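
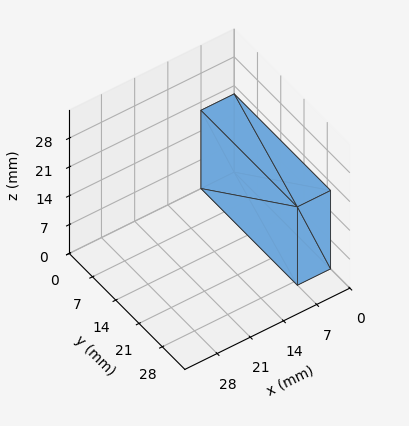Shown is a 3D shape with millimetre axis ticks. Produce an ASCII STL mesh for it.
Reading the render: the shape is a rectangular box, roughly 7 × 29 mm footprint and 19 mm tall (dimensions read to the nearest mm from the axis ticks). For the STL, each face is triangulated and given an outward normal.

solid part
  facet normal 0.0000 0.0000 -1.0000
    outer loop
      vertex 7.000 29.000 0.000
      vertex 7.000 0.000 0.000
      vertex 0.000 0.000 0.000
    endloop
  endfacet
  facet normal 0.0000 0.0000 -1.0000
    outer loop
      vertex 0.000 29.000 0.000
      vertex 7.000 29.000 0.000
      vertex 0.000 0.000 0.000
    endloop
  endfacet
  facet normal 0.0000 0.0000 1.0000
    outer loop
      vertex 0.000 0.000 19.000
      vertex 7.000 0.000 19.000
      vertex 7.000 29.000 19.000
    endloop
  endfacet
  facet normal 0.0000 0.0000 1.0000
    outer loop
      vertex 0.000 0.000 19.000
      vertex 7.000 29.000 19.000
      vertex 0.000 29.000 19.000
    endloop
  endfacet
  facet normal 0.0000 -1.0000 0.0000
    outer loop
      vertex 0.000 0.000 0.000
      vertex 7.000 0.000 0.000
      vertex 7.000 0.000 19.000
    endloop
  endfacet
  facet normal 0.0000 -1.0000 0.0000
    outer loop
      vertex 0.000 0.000 0.000
      vertex 7.000 0.000 19.000
      vertex 0.000 0.000 19.000
    endloop
  endfacet
  facet normal 0.0000 1.0000 0.0000
    outer loop
      vertex 7.000 29.000 19.000
      vertex 7.000 29.000 0.000
      vertex 0.000 29.000 0.000
    endloop
  endfacet
  facet normal 0.0000 1.0000 0.0000
    outer loop
      vertex 0.000 29.000 19.000
      vertex 7.000 29.000 19.000
      vertex 0.000 29.000 0.000
    endloop
  endfacet
  facet normal -1.0000 0.0000 0.0000
    outer loop
      vertex 0.000 29.000 19.000
      vertex 0.000 29.000 0.000
      vertex 0.000 0.000 0.000
    endloop
  endfacet
  facet normal -1.0000 0.0000 0.0000
    outer loop
      vertex 0.000 0.000 19.000
      vertex 0.000 29.000 19.000
      vertex 0.000 0.000 0.000
    endloop
  endfacet
  facet normal 1.0000 0.0000 0.0000
    outer loop
      vertex 7.000 0.000 0.000
      vertex 7.000 29.000 0.000
      vertex 7.000 29.000 19.000
    endloop
  endfacet
  facet normal 1.0000 0.0000 0.0000
    outer loop
      vertex 7.000 0.000 0.000
      vertex 7.000 29.000 19.000
      vertex 7.000 0.000 19.000
    endloop
  endfacet
endsolid part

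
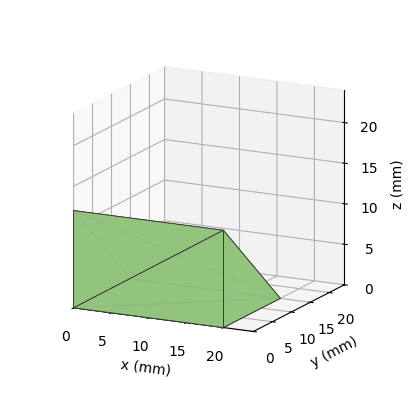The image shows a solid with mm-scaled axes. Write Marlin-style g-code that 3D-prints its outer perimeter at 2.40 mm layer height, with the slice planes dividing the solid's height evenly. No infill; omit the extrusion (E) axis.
Reading the render: the shape is a wedge (ramp): 20 × 15 mm base, rising to 12 mm along the y=0 edge and sloping linearly to z=0 at y=15 (dimensions read to the nearest mm from the axis ticks). For the g-code, the solid's height is divided into equal slices at the stated Δz and each level perimeter traced with G1 moves after a G0 lift.

; perimeter-only toolpath
G21 ; units = mm
G90 ; absolute positioning
G28 ; home
; layer 1
G0 Z2.40
G0 X0.00 Y0.00
G1 X20.00 Y0.00
G1 X20.00 Y12.00
G1 X0.00 Y12.00
G1 X0.00 Y0.00
; layer 2
G0 Z4.80
G0 X0.00 Y0.00
G1 X20.00 Y0.00
G1 X20.00 Y9.00
G1 X0.00 Y9.00
G1 X0.00 Y0.00
; layer 3
G0 Z7.20
G0 X0.00 Y0.00
G1 X20.00 Y0.00
G1 X20.00 Y6.00
G1 X0.00 Y6.00
G1 X0.00 Y0.00
; layer 4
G0 Z9.60
G0 X0.00 Y0.00
G1 X20.00 Y0.00
G1 X20.00 Y3.00
G1 X0.00 Y3.00
G1 X0.00 Y0.00
M2 ; end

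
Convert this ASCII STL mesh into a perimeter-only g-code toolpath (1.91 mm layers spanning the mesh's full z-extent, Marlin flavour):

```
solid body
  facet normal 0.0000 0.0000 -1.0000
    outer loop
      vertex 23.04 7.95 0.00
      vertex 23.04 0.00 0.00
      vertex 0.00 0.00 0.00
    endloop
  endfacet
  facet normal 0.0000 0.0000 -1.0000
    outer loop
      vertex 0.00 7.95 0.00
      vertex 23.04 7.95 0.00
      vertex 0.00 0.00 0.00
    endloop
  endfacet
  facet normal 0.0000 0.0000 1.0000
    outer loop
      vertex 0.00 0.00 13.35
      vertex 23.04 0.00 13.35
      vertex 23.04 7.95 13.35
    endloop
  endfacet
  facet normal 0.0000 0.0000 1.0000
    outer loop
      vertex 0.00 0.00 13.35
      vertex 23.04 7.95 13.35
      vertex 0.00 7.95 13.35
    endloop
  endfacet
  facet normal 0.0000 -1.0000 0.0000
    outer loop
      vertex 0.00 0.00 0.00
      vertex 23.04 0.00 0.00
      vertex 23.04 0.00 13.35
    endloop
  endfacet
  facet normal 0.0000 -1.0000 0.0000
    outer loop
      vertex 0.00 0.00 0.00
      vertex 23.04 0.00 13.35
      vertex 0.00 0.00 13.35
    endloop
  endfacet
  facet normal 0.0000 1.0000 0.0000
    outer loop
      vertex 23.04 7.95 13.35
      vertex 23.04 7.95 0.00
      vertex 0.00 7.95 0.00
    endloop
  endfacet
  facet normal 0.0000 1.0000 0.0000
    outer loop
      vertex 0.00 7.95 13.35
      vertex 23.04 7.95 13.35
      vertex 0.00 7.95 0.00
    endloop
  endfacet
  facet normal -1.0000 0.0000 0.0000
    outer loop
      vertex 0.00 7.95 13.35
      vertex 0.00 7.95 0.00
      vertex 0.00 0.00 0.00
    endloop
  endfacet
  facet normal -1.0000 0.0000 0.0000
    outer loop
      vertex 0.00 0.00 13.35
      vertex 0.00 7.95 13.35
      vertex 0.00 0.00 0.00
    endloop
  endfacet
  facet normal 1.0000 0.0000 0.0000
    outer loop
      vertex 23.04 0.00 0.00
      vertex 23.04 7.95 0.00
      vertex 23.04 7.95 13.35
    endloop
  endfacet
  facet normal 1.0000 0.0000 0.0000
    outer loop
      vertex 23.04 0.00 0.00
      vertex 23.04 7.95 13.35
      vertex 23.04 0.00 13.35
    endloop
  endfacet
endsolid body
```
; perimeter-only toolpath
G21 ; units = mm
G90 ; absolute positioning
G28 ; home
; layer 1
G0 Z1.91
G0 X0.00 Y0.00
G1 X23.04 Y0.00
G1 X23.04 Y7.95
G1 X0.00 Y7.95
G1 X0.00 Y0.00
; layer 2
G0 Z3.81
G0 X0.00 Y0.00
G1 X23.04 Y0.00
G1 X23.04 Y7.95
G1 X0.00 Y7.95
G1 X0.00 Y0.00
; layer 3
G0 Z5.72
G0 X0.00 Y0.00
G1 X23.04 Y0.00
G1 X23.04 Y7.95
G1 X0.00 Y7.95
G1 X0.00 Y0.00
; layer 4
G0 Z7.63
G0 X0.00 Y0.00
G1 X23.04 Y0.00
G1 X23.04 Y7.95
G1 X0.00 Y7.95
G1 X0.00 Y0.00
; layer 5
G0 Z9.54
G0 X0.00 Y0.00
G1 X23.04 Y0.00
G1 X23.04 Y7.95
G1 X0.00 Y7.95
G1 X0.00 Y0.00
; layer 6
G0 Z11.44
G0 X0.00 Y0.00
G1 X23.04 Y0.00
G1 X23.04 Y7.95
G1 X0.00 Y7.95
G1 X0.00 Y0.00
; layer 7
G0 Z13.35
G0 X0.00 Y0.00
G1 X23.04 Y0.00
G1 X23.04 Y7.95
G1 X0.00 Y7.95
G1 X0.00 Y0.00
M2 ; end

The solid is a rectangular box, roughly 23 × 7.95 mm footprint and 13.3 mm tall. Slicing at Δz = 1.91 mm — 7 equal slices spanning the solid's height, so layer i sits at z = i·h/7 — gives 7 non-empty perimeters. Each is a 4-segment closed polygon; G0 lifts to the layer z and rapids to the start vertex, then G1 traces the edges.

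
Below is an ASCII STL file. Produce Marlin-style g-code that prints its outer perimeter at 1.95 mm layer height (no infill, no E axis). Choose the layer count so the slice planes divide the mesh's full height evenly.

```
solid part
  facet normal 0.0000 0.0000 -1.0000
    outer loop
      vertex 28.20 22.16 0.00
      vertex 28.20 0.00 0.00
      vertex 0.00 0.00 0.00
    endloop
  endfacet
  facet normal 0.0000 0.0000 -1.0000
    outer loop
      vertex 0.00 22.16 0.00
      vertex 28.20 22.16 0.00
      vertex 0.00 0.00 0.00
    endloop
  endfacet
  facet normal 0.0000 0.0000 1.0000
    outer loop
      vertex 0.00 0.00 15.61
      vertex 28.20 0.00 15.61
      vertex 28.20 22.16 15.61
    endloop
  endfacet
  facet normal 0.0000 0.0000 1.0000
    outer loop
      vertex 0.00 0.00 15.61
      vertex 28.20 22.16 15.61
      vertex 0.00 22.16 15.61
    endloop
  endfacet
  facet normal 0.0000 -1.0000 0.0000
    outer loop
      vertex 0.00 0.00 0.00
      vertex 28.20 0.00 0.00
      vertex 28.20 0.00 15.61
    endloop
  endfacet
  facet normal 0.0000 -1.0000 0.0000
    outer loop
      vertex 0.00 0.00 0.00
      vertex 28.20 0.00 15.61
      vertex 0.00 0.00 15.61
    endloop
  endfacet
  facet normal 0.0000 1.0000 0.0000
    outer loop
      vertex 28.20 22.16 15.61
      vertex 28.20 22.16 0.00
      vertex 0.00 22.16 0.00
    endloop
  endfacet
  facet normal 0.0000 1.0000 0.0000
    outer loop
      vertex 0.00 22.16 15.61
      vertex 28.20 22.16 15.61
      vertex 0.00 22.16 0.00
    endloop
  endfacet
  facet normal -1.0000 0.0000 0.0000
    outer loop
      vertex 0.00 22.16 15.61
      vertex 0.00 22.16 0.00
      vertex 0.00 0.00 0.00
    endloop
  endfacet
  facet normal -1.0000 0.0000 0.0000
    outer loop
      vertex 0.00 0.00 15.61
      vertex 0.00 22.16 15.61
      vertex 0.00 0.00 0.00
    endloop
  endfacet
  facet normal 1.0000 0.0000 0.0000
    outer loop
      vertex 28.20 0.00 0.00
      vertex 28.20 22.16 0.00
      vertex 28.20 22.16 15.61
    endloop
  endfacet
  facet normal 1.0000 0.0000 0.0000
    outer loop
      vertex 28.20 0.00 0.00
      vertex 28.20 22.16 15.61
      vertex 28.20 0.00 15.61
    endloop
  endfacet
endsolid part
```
; perimeter-only toolpath
G21 ; units = mm
G90 ; absolute positioning
G28 ; home
; layer 1
G0 Z1.95
G0 X0.00 Y0.00
G1 X28.20 Y0.00
G1 X28.20 Y22.16
G1 X0.00 Y22.16
G1 X0.00 Y0.00
; layer 2
G0 Z3.90
G0 X0.00 Y0.00
G1 X28.20 Y0.00
G1 X28.20 Y22.16
G1 X0.00 Y22.16
G1 X0.00 Y0.00
; layer 3
G0 Z5.85
G0 X0.00 Y0.00
G1 X28.20 Y0.00
G1 X28.20 Y22.16
G1 X0.00 Y22.16
G1 X0.00 Y0.00
; layer 4
G0 Z7.80
G0 X0.00 Y0.00
G1 X28.20 Y0.00
G1 X28.20 Y22.16
G1 X0.00 Y22.16
G1 X0.00 Y0.00
; layer 5
G0 Z9.76
G0 X0.00 Y0.00
G1 X28.20 Y0.00
G1 X28.20 Y22.16
G1 X0.00 Y22.16
G1 X0.00 Y0.00
; layer 6
G0 Z11.71
G0 X0.00 Y0.00
G1 X28.20 Y0.00
G1 X28.20 Y22.16
G1 X0.00 Y22.16
G1 X0.00 Y0.00
; layer 7
G0 Z13.66
G0 X0.00 Y0.00
G1 X28.20 Y0.00
G1 X28.20 Y22.16
G1 X0.00 Y22.16
G1 X0.00 Y0.00
; layer 8
G0 Z15.61
G0 X0.00 Y0.00
G1 X28.20 Y0.00
G1 X28.20 Y22.16
G1 X0.00 Y22.16
G1 X0.00 Y0.00
M2 ; end

The solid is a rectangular box, roughly 28.2 × 22.2 mm footprint and 15.6 mm tall. Slicing at Δz = 1.95 mm — 8 equal slices spanning the solid's height, so layer i sits at z = i·h/8 — gives 8 non-empty perimeters. Each is a 4-segment closed polygon; G0 lifts to the layer z and rapids to the start vertex, then G1 traces the edges.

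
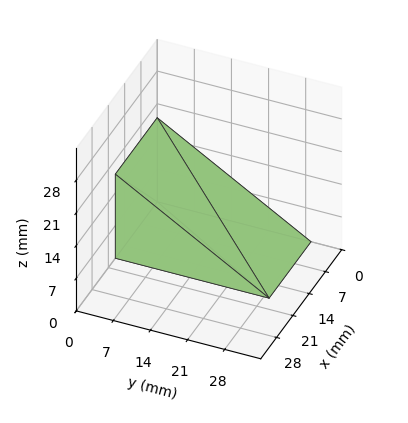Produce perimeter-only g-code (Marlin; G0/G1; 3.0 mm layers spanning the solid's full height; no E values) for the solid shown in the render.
Reading the render: the shape is a wedge (ramp): 18 × 29 mm base, rising to 18 mm along the y=0 edge and sloping linearly to z=0 at y=29 (dimensions read to the nearest mm from the axis ticks). For the g-code, the solid's height is divided into equal slices at the stated Δz and each level perimeter traced with G1 moves after a G0 lift.

; perimeter-only toolpath
G21 ; units = mm
G90 ; absolute positioning
G28 ; home
; layer 1
G0 Z3.0
G0 X0.0 Y0.0
G1 X18.0 Y0.0
G1 X18.0 Y24.2
G1 X0.0 Y24.2
G1 X0.0 Y0.0
; layer 2
G0 Z6.0
G0 X0.0 Y0.0
G1 X18.0 Y0.0
G1 X18.0 Y19.3
G1 X0.0 Y19.3
G1 X0.0 Y0.0
; layer 3
G0 Z9.0
G0 X0.0 Y0.0
G1 X18.0 Y0.0
G1 X18.0 Y14.5
G1 X0.0 Y14.5
G1 X0.0 Y0.0
; layer 4
G0 Z12.0
G0 X0.0 Y0.0
G1 X18.0 Y0.0
G1 X18.0 Y9.7
G1 X0.0 Y9.7
G1 X0.0 Y0.0
; layer 5
G0 Z15.0
G0 X0.0 Y0.0
G1 X18.0 Y0.0
G1 X18.0 Y4.8
G1 X0.0 Y4.8
G1 X0.0 Y0.0
M2 ; end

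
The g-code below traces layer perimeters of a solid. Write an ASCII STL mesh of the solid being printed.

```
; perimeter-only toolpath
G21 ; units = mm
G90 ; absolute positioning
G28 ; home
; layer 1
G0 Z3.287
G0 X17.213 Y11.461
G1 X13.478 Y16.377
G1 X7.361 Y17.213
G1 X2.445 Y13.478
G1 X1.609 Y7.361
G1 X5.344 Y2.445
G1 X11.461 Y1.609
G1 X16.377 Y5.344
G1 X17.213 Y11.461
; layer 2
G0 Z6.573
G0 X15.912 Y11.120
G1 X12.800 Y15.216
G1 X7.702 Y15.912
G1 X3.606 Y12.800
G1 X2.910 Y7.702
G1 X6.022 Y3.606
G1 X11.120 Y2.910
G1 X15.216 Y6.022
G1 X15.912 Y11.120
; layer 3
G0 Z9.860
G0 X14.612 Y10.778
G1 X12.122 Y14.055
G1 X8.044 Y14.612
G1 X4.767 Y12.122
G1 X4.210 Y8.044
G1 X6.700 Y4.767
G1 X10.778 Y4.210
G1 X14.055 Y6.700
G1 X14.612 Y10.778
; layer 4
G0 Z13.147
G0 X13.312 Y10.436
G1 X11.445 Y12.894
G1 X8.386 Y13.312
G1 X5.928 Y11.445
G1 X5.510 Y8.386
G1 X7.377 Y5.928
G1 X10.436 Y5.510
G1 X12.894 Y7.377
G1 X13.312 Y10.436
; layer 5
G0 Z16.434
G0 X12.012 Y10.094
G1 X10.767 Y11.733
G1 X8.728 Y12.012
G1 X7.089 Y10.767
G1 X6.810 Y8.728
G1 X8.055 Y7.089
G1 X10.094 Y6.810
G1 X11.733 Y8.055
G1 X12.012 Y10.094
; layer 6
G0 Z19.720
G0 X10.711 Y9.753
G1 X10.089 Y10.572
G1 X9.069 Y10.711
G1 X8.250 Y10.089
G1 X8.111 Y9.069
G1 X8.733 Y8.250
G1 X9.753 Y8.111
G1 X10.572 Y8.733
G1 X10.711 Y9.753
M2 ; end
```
solid part
  facet normal 0.0000 0.0000 -1.0000
    outer loop
      vertex 7.019 18.513 0.000
      vertex 14.156 17.538 0.000
      vertex 18.513 11.803 0.000
    endloop
  endfacet
  facet normal 0.0000 0.0000 -1.0000
    outer loop
      vertex 1.284 14.156 0.000
      vertex 7.019 18.513 0.000
      vertex 18.513 11.803 0.000
    endloop
  endfacet
  facet normal 0.0000 0.0000 -1.0000
    outer loop
      vertex 0.309 7.019 0.000
      vertex 1.284 14.156 0.000
      vertex 18.513 11.803 0.000
    endloop
  endfacet
  facet normal 0.0000 0.0000 -1.0000
    outer loop
      vertex 4.666 1.284 0.000
      vertex 0.309 7.019 0.000
      vertex 18.513 11.803 0.000
    endloop
  endfacet
  facet normal 0.0000 0.0000 -1.0000
    outer loop
      vertex 11.803 0.309 0.000
      vertex 4.666 1.284 0.000
      vertex 18.513 11.803 0.000
    endloop
  endfacet
  facet normal 0.0000 0.0000 -1.0000
    outer loop
      vertex 17.538 4.666 0.000
      vertex 11.803 0.309 0.000
      vertex 18.513 11.803 0.000
    endloop
  endfacet
  facet normal 0.7449 0.5659 0.3535
    outer loop
      vertex 18.513 11.803 0.000
      vertex 14.156 17.538 0.000
      vertex 9.411 9.411 23.007
    endloop
  endfacet
  facet normal 0.1266 0.9268 0.3535
    outer loop
      vertex 14.156 17.538 0.000
      vertex 7.019 18.513 0.000
      vertex 9.411 9.411 23.007
    endloop
  endfacet
  facet normal -0.5659 0.7449 0.3535
    outer loop
      vertex 7.019 18.513 0.000
      vertex 1.284 14.156 0.000
      vertex 9.411 9.411 23.007
    endloop
  endfacet
  facet normal -0.9268 0.1266 0.3535
    outer loop
      vertex 1.284 14.156 0.000
      vertex 0.309 7.019 0.000
      vertex 9.411 9.411 23.007
    endloop
  endfacet
  facet normal -0.7449 -0.5659 0.3535
    outer loop
      vertex 0.309 7.019 0.000
      vertex 4.666 1.284 0.000
      vertex 9.411 9.411 23.007
    endloop
  endfacet
  facet normal -0.1266 -0.9268 0.3535
    outer loop
      vertex 4.666 1.284 0.000
      vertex 11.803 0.309 0.000
      vertex 9.411 9.411 23.007
    endloop
  endfacet
  facet normal 0.5659 -0.7449 0.3535
    outer loop
      vertex 11.803 0.309 0.000
      vertex 17.538 4.666 0.000
      vertex 9.411 9.411 23.007
    endloop
  endfacet
  facet normal 0.9268 -0.1266 0.3535
    outer loop
      vertex 17.538 4.666 0.000
      vertex 18.513 11.803 0.000
      vertex 9.411 9.411 23.007
    endloop
  endfacet
endsolid part

The G0 Z moves step by Δz≈3.287 mm. The G1 loops shrink linearly with z, so the solid tapers from its base footprint up to z≈23. Closing with a flat bottom cap and the tapered top and triangulating gives 14 facets — a regular 8-sided pyramid, base circumscribed radius ≈ 9.41 mm, apex at z ≈ 23 mm.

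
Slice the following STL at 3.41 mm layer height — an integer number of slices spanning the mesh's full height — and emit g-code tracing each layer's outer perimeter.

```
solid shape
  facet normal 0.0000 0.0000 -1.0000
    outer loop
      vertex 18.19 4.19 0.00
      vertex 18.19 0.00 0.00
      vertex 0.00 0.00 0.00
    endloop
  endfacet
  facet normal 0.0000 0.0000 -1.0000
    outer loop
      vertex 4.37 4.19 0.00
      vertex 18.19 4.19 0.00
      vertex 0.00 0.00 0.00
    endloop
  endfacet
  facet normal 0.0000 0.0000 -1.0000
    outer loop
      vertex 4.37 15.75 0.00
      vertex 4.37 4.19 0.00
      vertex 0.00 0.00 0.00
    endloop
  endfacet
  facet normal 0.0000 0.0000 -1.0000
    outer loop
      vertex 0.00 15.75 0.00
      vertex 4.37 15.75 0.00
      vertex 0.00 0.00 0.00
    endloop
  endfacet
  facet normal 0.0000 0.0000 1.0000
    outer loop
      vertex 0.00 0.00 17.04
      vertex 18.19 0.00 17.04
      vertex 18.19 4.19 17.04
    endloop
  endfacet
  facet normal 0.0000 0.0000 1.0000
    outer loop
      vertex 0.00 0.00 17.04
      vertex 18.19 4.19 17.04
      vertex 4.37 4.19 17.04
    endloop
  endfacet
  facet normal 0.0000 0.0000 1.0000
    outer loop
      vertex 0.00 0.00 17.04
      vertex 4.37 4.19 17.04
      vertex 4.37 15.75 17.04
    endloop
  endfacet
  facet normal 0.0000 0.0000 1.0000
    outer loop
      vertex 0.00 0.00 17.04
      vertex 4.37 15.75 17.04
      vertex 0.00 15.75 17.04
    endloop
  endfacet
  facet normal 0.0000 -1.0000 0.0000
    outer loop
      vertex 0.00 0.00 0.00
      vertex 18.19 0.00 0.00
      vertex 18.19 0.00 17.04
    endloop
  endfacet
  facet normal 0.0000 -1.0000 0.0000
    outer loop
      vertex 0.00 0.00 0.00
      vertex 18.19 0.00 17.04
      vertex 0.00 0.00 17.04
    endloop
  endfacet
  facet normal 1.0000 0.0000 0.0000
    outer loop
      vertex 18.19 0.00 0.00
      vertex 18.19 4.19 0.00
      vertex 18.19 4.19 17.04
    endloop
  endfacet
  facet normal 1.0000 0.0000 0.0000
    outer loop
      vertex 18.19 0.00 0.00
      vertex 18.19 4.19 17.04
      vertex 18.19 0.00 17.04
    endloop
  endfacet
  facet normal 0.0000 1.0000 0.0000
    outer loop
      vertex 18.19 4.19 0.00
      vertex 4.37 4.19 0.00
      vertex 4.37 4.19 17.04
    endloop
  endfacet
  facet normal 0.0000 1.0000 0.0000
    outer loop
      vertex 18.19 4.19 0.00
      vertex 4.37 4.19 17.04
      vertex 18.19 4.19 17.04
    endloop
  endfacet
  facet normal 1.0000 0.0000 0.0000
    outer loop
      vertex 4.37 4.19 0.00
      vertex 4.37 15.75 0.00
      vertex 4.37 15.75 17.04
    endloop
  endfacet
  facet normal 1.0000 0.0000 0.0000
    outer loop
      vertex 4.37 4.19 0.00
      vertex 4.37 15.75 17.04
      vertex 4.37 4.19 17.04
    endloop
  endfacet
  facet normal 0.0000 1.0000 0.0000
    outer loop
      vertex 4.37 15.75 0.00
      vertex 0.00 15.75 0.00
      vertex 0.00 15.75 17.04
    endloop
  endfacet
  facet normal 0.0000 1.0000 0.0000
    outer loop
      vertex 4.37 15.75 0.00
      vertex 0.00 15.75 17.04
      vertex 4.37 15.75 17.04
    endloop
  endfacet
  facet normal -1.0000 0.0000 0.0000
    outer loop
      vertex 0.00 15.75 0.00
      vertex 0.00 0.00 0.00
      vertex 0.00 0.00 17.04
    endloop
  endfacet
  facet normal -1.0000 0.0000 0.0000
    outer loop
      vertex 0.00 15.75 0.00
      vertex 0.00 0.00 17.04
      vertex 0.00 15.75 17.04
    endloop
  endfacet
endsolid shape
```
; perimeter-only toolpath
G21 ; units = mm
G90 ; absolute positioning
G28 ; home
; layer 1
G0 Z3.41
G0 X0.00 Y0.00
G1 X18.19 Y0.00
G1 X18.19 Y4.19
G1 X4.37 Y4.19
G1 X4.37 Y15.75
G1 X0.00 Y15.75
G1 X0.00 Y0.00
; layer 2
G0 Z6.82
G0 X0.00 Y0.00
G1 X18.19 Y0.00
G1 X18.19 Y4.19
G1 X4.37 Y4.19
G1 X4.37 Y15.75
G1 X0.00 Y15.75
G1 X0.00 Y0.00
; layer 3
G0 Z10.22
G0 X0.00 Y0.00
G1 X18.19 Y0.00
G1 X18.19 Y4.19
G1 X4.37 Y4.19
G1 X4.37 Y15.75
G1 X0.00 Y15.75
G1 X0.00 Y0.00
; layer 4
G0 Z13.63
G0 X0.00 Y0.00
G1 X18.19 Y0.00
G1 X18.19 Y4.19
G1 X4.37 Y4.19
G1 X4.37 Y15.75
G1 X0.00 Y15.75
G1 X0.00 Y0.00
; layer 5
G0 Z17.04
G0 X0.00 Y0.00
G1 X18.19 Y0.00
G1 X18.19 Y4.19
G1 X4.37 Y4.19
G1 X4.37 Y15.75
G1 X0.00 Y15.75
G1 X0.00 Y0.00
M2 ; end

The solid is an L-shaped prism: outer 18.2 × 15.8 mm, arm thicknesses ≈ 4.19 mm (horizontal) and 4.37 mm (vertical), extruded 17 mm in z. Slicing at Δz = 3.41 mm — 5 equal slices spanning the solid's height, so layer i sits at z = i·h/5 — gives 5 non-empty perimeters. Each is a 6-segment closed polygon; G0 lifts to the layer z and rapids to the start vertex, then G1 traces the edges.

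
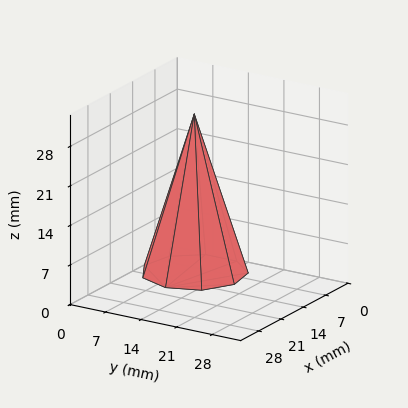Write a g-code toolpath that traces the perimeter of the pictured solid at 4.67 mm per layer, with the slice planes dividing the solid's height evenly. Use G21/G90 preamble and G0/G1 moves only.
Reading the render: the shape is a regular 9-sided pyramid, base circumscribed radius ≈ 9 mm, apex at z ≈ 28 mm (dimensions read to the nearest mm from the axis ticks). For the g-code, the solid's height is divided into equal slices at the stated Δz and each level perimeter traced with G1 moves after a G0 lift.

; perimeter-only toolpath
G21 ; units = mm
G90 ; absolute positioning
G28 ; home
; layer 1
G0 Z4.67
G0 X16.50 Y9.00
G1 X14.74 Y13.82
G1 X10.30 Y16.38
G1 X5.25 Y15.49
G1 X1.95 Y11.57
G1 X1.95 Y6.43
G1 X5.25 Y2.51
G1 X10.30 Y1.62
G1 X14.74 Y4.18
G1 X16.50 Y9.00
; layer 2
G0 Z9.33
G0 X15.00 Y9.00
G1 X13.59 Y12.86
G1 X10.04 Y14.91
G1 X6.00 Y14.19
G1 X3.36 Y11.05
G1 X3.36 Y6.95
G1 X6.00 Y3.81
G1 X10.04 Y3.09
G1 X13.59 Y5.14
G1 X15.00 Y9.00
; layer 3
G0 Z14.00
G0 X13.50 Y9.00
G1 X12.45 Y11.89
G1 X9.78 Y13.43
G1 X6.75 Y12.89
G1 X4.77 Y10.54
G1 X4.77 Y7.46
G1 X6.75 Y5.11
G1 X9.78 Y4.57
G1 X12.45 Y6.11
G1 X13.50 Y9.00
; layer 4
G0 Z18.67
G0 X12.00 Y9.00
G1 X11.30 Y10.93
G1 X9.52 Y11.95
G1 X7.50 Y11.60
G1 X6.18 Y10.03
G1 X6.18 Y7.97
G1 X7.50 Y6.40
G1 X9.52 Y6.05
G1 X11.30 Y7.07
G1 X12.00 Y9.00
; layer 5
G0 Z23.33
G0 X10.50 Y9.00
G1 X10.15 Y9.96
G1 X9.26 Y10.48
G1 X8.25 Y10.30
G1 X7.59 Y9.51
G1 X7.59 Y8.49
G1 X8.25 Y7.70
G1 X9.26 Y7.52
G1 X10.15 Y8.04
G1 X10.50 Y9.00
M2 ; end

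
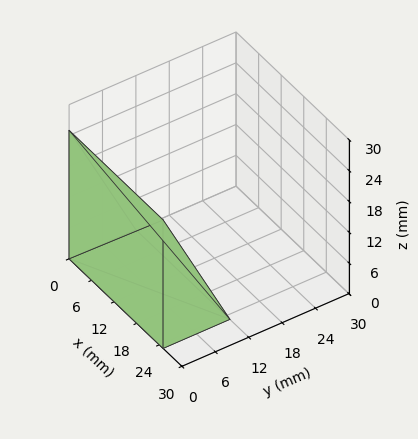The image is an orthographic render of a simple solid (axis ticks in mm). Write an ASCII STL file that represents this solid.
Reading the render: the shape is a wedge (ramp): 25 × 12 mm base, rising to 25 mm along the y=0 edge and sloping linearly to z=0 at y=12 (dimensions read to the nearest mm from the axis ticks). For the STL, each face is triangulated and given an outward normal.

solid part
  facet normal 0.0000 0.0000 -1.0000
    outer loop
      vertex 25.00 12.00 0.00
      vertex 25.00 0.00 0.00
      vertex 0.00 0.00 0.00
    endloop
  endfacet
  facet normal 0.0000 0.0000 -1.0000
    outer loop
      vertex 0.00 12.00 0.00
      vertex 25.00 12.00 0.00
      vertex 0.00 0.00 0.00
    endloop
  endfacet
  facet normal 0.0000 -1.0000 0.0000
    outer loop
      vertex 0.00 0.00 0.00
      vertex 25.00 0.00 0.00
      vertex 25.00 0.00 25.00
    endloop
  endfacet
  facet normal 0.0000 -1.0000 0.0000
    outer loop
      vertex 0.00 0.00 0.00
      vertex 25.00 0.00 25.00
      vertex 0.00 0.00 25.00
    endloop
  endfacet
  facet normal 0.0000 0.9015 0.4327
    outer loop
      vertex 0.00 0.00 25.00
      vertex 25.00 0.00 25.00
      vertex 25.00 12.00 0.00
    endloop
  endfacet
  facet normal 0.0000 0.9015 0.4327
    outer loop
      vertex 0.00 0.00 25.00
      vertex 25.00 12.00 0.00
      vertex 0.00 12.00 0.00
    endloop
  endfacet
  facet normal -1.0000 0.0000 0.0000
    outer loop
      vertex 0.00 0.00 25.00
      vertex 0.00 12.00 0.00
      vertex 0.00 0.00 0.00
    endloop
  endfacet
  facet normal 1.0000 0.0000 0.0000
    outer loop
      vertex 25.00 0.00 0.00
      vertex 25.00 12.00 0.00
      vertex 25.00 0.00 25.00
    endloop
  endfacet
endsolid part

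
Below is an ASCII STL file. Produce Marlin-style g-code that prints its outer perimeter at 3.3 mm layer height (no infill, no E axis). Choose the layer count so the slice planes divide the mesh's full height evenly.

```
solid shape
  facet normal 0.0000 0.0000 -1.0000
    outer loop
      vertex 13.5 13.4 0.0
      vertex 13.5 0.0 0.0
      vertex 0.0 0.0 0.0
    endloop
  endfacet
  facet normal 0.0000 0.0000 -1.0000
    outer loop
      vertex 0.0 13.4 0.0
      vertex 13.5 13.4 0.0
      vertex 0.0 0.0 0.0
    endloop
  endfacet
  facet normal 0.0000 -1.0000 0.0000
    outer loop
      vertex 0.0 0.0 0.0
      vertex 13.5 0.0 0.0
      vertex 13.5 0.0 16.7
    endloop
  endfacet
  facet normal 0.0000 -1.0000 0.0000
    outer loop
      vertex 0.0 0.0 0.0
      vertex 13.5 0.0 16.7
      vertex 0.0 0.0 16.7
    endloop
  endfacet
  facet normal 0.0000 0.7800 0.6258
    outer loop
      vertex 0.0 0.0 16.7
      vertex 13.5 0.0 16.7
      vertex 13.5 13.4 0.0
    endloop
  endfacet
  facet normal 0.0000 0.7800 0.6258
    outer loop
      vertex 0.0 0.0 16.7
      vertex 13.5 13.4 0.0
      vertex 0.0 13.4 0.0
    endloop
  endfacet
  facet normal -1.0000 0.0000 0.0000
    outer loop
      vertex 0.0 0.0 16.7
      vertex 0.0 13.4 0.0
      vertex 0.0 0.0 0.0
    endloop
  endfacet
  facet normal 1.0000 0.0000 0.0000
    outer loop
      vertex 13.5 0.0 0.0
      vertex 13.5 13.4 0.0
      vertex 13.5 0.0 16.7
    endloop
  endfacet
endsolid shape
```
; perimeter-only toolpath
G21 ; units = mm
G90 ; absolute positioning
G28 ; home
; layer 1
G0 Z3.3
G0 X0.0 Y0.0
G1 X13.5 Y0.0
G1 X13.5 Y10.7
G1 X0.0 Y10.7
G1 X0.0 Y0.0
; layer 2
G0 Z6.7
G0 X0.0 Y0.0
G1 X13.5 Y0.0
G1 X13.5 Y8.0
G1 X0.0 Y8.0
G1 X0.0 Y0.0
; layer 3
G0 Z10.0
G0 X0.0 Y0.0
G1 X13.5 Y0.0
G1 X13.5 Y5.4
G1 X0.0 Y5.4
G1 X0.0 Y0.0
; layer 4
G0 Z13.4
G0 X0.0 Y0.0
G1 X13.5 Y0.0
G1 X13.5 Y2.7
G1 X0.0 Y2.7
G1 X0.0 Y0.0
M2 ; end

The solid is a wedge (ramp): 13.5 × 13.4 mm base, rising to 16.7 mm along the y=0 edge and sloping linearly to z=0 at y=13.4. Slicing at Δz = 3.3 mm — 5 equal slices spanning the solid's height, so layer i sits at z = i·h/5 — gives 4 non-empty perimeters. Each is a 4-segment closed polygon; G0 lifts to the layer z and rapids to the start vertex, then G1 traces the edges. The cross-section shrinks linearly with z (the slice at the apex is degenerate and omitted).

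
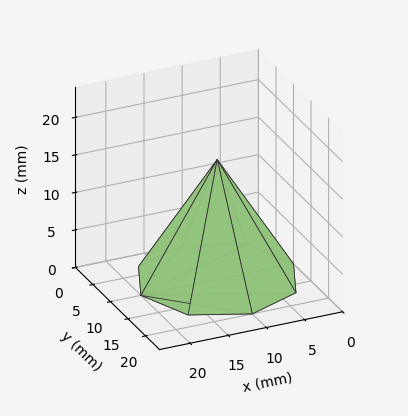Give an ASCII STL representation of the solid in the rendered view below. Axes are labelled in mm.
Reading the render: the shape is a regular 8-sided pyramid, base circumscribed radius ≈ 10 mm, apex at z ≈ 16 mm (dimensions read to the nearest mm from the axis ticks). For the STL, each face is triangulated and given an outward normal.

solid part
  facet normal 0.0000 0.0000 -1.0000
    outer loop
      vertex 10.00 20.00 0.00
      vertex 17.07 17.07 0.00
      vertex 20.00 10.00 0.00
    endloop
  endfacet
  facet normal 0.0000 0.0000 -1.0000
    outer loop
      vertex 2.93 17.07 0.00
      vertex 10.00 20.00 0.00
      vertex 20.00 10.00 0.00
    endloop
  endfacet
  facet normal 0.0000 0.0000 -1.0000
    outer loop
      vertex 0.00 10.00 0.00
      vertex 2.93 17.07 0.00
      vertex 20.00 10.00 0.00
    endloop
  endfacet
  facet normal 0.0000 0.0000 -1.0000
    outer loop
      vertex 2.93 2.93 0.00
      vertex 0.00 10.00 0.00
      vertex 20.00 10.00 0.00
    endloop
  endfacet
  facet normal 0.0000 0.0000 -1.0000
    outer loop
      vertex 10.00 0.00 0.00
      vertex 2.93 2.93 0.00
      vertex 20.00 10.00 0.00
    endloop
  endfacet
  facet normal 0.0000 0.0000 -1.0000
    outer loop
      vertex 17.07 2.93 0.00
      vertex 10.00 0.00 0.00
      vertex 20.00 10.00 0.00
    endloop
  endfacet
  facet normal 0.8000 0.3316 0.5000
    outer loop
      vertex 20.00 10.00 0.00
      vertex 17.07 17.07 0.00
      vertex 10.00 10.00 16.00
    endloop
  endfacet
  facet normal 0.3316 0.8000 0.5000
    outer loop
      vertex 17.07 17.07 0.00
      vertex 10.00 20.00 0.00
      vertex 10.00 10.00 16.00
    endloop
  endfacet
  facet normal -0.3316 0.8000 0.5000
    outer loop
      vertex 10.00 20.00 0.00
      vertex 2.93 17.07 0.00
      vertex 10.00 10.00 16.00
    endloop
  endfacet
  facet normal -0.8000 0.3316 0.5000
    outer loop
      vertex 2.93 17.07 0.00
      vertex 0.00 10.00 0.00
      vertex 10.00 10.00 16.00
    endloop
  endfacet
  facet normal -0.8000 -0.3316 0.5000
    outer loop
      vertex 0.00 10.00 0.00
      vertex 2.93 2.93 0.00
      vertex 10.00 10.00 16.00
    endloop
  endfacet
  facet normal -0.3316 -0.8000 0.5000
    outer loop
      vertex 2.93 2.93 0.00
      vertex 10.00 0.00 0.00
      vertex 10.00 10.00 16.00
    endloop
  endfacet
  facet normal 0.3316 -0.8000 0.5000
    outer loop
      vertex 10.00 0.00 0.00
      vertex 17.07 2.93 0.00
      vertex 10.00 10.00 16.00
    endloop
  endfacet
  facet normal 0.8000 -0.3316 0.5000
    outer loop
      vertex 17.07 2.93 0.00
      vertex 20.00 10.00 0.00
      vertex 10.00 10.00 16.00
    endloop
  endfacet
endsolid part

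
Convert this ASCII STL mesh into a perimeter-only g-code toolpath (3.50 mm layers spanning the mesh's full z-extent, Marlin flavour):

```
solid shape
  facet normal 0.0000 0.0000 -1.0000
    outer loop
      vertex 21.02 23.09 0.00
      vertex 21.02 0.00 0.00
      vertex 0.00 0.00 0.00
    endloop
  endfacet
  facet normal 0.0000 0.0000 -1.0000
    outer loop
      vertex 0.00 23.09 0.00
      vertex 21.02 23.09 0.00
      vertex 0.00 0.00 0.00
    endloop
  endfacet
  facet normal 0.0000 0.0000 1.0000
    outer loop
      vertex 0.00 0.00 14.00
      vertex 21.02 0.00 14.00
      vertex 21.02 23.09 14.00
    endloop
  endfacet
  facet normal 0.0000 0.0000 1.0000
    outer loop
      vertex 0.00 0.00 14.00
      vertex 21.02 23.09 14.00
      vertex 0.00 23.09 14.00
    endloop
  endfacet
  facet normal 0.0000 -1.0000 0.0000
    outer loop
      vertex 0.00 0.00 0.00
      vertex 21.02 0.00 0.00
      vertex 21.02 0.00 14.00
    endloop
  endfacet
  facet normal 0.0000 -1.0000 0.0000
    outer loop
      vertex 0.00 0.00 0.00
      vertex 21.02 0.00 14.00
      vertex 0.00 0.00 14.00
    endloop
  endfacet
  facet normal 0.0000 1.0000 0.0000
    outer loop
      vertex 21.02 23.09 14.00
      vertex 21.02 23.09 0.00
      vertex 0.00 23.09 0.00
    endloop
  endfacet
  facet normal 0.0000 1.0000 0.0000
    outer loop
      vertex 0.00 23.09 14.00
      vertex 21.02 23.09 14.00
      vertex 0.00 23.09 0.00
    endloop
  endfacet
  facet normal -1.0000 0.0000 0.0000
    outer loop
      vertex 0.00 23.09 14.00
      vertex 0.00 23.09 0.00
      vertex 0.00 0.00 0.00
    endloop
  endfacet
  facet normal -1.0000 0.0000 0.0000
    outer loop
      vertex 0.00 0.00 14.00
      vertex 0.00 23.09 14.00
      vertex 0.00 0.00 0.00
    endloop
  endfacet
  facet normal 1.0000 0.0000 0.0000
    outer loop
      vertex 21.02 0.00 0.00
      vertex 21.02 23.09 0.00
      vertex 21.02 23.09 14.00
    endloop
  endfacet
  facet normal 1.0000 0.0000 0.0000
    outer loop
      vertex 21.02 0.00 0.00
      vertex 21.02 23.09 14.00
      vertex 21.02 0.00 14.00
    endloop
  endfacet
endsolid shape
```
; perimeter-only toolpath
G21 ; units = mm
G90 ; absolute positioning
G28 ; home
; layer 1
G0 Z3.50
G0 X0.00 Y0.00
G1 X21.02 Y0.00
G1 X21.02 Y23.09
G1 X0.00 Y23.09
G1 X0.00 Y0.00
; layer 2
G0 Z7.00
G0 X0.00 Y0.00
G1 X21.02 Y0.00
G1 X21.02 Y23.09
G1 X0.00 Y23.09
G1 X0.00 Y0.00
; layer 3
G0 Z10.50
G0 X0.00 Y0.00
G1 X21.02 Y0.00
G1 X21.02 Y23.09
G1 X0.00 Y23.09
G1 X0.00 Y0.00
; layer 4
G0 Z14.00
G0 X0.00 Y0.00
G1 X21.02 Y0.00
G1 X21.02 Y23.09
G1 X0.00 Y23.09
G1 X0.00 Y0.00
M2 ; end

The solid is a rectangular box, roughly 21 × 23.1 mm footprint and 14 mm tall. Slicing at Δz = 3.50 mm — 4 equal slices spanning the solid's height, so layer i sits at z = i·h/4 — gives 4 non-empty perimeters. Each is a 4-segment closed polygon; G0 lifts to the layer z and rapids to the start vertex, then G1 traces the edges.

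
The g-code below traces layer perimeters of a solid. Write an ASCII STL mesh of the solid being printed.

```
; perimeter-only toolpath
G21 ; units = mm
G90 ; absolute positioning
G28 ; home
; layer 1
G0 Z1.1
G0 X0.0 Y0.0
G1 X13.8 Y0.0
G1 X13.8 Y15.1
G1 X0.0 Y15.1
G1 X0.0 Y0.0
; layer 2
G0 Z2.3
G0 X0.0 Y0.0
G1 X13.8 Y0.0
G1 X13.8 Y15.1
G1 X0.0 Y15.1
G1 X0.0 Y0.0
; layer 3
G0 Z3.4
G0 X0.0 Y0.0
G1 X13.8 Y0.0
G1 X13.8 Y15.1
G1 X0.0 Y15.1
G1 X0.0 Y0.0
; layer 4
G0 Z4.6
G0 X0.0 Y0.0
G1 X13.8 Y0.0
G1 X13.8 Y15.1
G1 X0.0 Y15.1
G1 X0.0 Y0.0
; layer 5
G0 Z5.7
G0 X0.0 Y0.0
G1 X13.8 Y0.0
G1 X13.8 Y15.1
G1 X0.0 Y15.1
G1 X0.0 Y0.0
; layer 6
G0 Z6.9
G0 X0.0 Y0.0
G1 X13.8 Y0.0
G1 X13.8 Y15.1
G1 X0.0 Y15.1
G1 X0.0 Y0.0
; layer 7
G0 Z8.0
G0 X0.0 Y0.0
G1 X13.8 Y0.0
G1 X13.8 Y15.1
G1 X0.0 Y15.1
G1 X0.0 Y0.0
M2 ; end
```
solid part
  facet normal 0.0000 0.0000 -1.0000
    outer loop
      vertex 13.8 15.1 0.0
      vertex 13.8 0.0 0.0
      vertex 0.0 0.0 0.0
    endloop
  endfacet
  facet normal 0.0000 0.0000 -1.0000
    outer loop
      vertex 0.0 15.1 0.0
      vertex 13.8 15.1 0.0
      vertex 0.0 0.0 0.0
    endloop
  endfacet
  facet normal 0.0000 0.0000 1.0000
    outer loop
      vertex 0.0 0.0 8.0
      vertex 13.8 0.0 8.0
      vertex 13.8 15.1 8.0
    endloop
  endfacet
  facet normal 0.0000 0.0000 1.0000
    outer loop
      vertex 0.0 0.0 8.0
      vertex 13.8 15.1 8.0
      vertex 0.0 15.1 8.0
    endloop
  endfacet
  facet normal 0.0000 -1.0000 0.0000
    outer loop
      vertex 0.0 0.0 0.0
      vertex 13.8 0.0 0.0
      vertex 13.8 0.0 8.0
    endloop
  endfacet
  facet normal 0.0000 -1.0000 0.0000
    outer loop
      vertex 0.0 0.0 0.0
      vertex 13.8 0.0 8.0
      vertex 0.0 0.0 8.0
    endloop
  endfacet
  facet normal 0.0000 1.0000 0.0000
    outer loop
      vertex 13.8 15.1 8.0
      vertex 13.8 15.1 0.0
      vertex 0.0 15.1 0.0
    endloop
  endfacet
  facet normal 0.0000 1.0000 0.0000
    outer loop
      vertex 0.0 15.1 8.0
      vertex 13.8 15.1 8.0
      vertex 0.0 15.1 0.0
    endloop
  endfacet
  facet normal -1.0000 0.0000 0.0000
    outer loop
      vertex 0.0 15.1 8.0
      vertex 0.0 15.1 0.0
      vertex 0.0 0.0 0.0
    endloop
  endfacet
  facet normal -1.0000 0.0000 0.0000
    outer loop
      vertex 0.0 0.0 8.0
      vertex 0.0 15.1 8.0
      vertex 0.0 0.0 0.0
    endloop
  endfacet
  facet normal 1.0000 0.0000 0.0000
    outer loop
      vertex 13.8 0.0 0.0
      vertex 13.8 15.1 0.0
      vertex 13.8 15.1 8.0
    endloop
  endfacet
  facet normal 1.0000 0.0000 0.0000
    outer loop
      vertex 13.8 0.0 0.0
      vertex 13.8 15.1 8.0
      vertex 13.8 0.0 8.0
    endloop
  endfacet
endsolid part

The G0 Z moves step by Δz≈1.1 mm. Every layer's G1 loop is the same polygon, so the solid is a straight extrusion of it from z=0 to z≈8. Closing with flat bottom and top caps and triangulating gives 12 facets — a rectangular box, roughly 13.8 × 15.1 mm footprint and 8 mm tall.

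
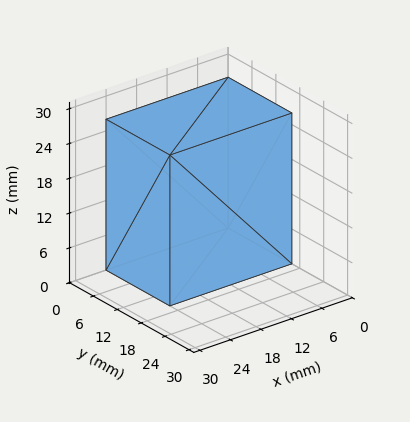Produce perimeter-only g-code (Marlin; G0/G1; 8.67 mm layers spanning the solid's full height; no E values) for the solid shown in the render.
Reading the render: the shape is a rectangular box, roughly 24 × 16 mm footprint and 26 mm tall (dimensions read to the nearest mm from the axis ticks). For the g-code, the solid's height is divided into equal slices at the stated Δz and each level perimeter traced with G1 moves after a G0 lift.

; perimeter-only toolpath
G21 ; units = mm
G90 ; absolute positioning
G28 ; home
; layer 1
G0 Z8.67
G0 X0.00 Y0.00
G1 X24.00 Y0.00
G1 X24.00 Y16.00
G1 X0.00 Y16.00
G1 X0.00 Y0.00
; layer 2
G0 Z17.33
G0 X0.00 Y0.00
G1 X24.00 Y0.00
G1 X24.00 Y16.00
G1 X0.00 Y16.00
G1 X0.00 Y0.00
; layer 3
G0 Z26.00
G0 X0.00 Y0.00
G1 X24.00 Y0.00
G1 X24.00 Y16.00
G1 X0.00 Y16.00
G1 X0.00 Y0.00
M2 ; end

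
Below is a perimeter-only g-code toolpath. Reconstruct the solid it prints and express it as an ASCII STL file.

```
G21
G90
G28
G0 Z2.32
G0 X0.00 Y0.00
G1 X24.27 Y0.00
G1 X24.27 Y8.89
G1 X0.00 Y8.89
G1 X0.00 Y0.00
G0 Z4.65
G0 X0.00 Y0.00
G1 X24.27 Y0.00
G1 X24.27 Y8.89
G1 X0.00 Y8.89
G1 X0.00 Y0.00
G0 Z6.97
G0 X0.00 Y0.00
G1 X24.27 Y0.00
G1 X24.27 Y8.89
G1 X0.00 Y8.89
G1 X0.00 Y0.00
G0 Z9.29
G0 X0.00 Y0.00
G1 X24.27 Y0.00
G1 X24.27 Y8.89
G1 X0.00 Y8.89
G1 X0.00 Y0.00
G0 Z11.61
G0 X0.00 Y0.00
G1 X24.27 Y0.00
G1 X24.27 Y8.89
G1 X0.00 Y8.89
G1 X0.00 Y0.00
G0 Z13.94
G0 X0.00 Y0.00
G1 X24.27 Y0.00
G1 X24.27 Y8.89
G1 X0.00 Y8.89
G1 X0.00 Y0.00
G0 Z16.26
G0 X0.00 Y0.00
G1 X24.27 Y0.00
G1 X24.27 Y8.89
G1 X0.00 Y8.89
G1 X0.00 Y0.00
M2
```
solid part
  facet normal 0.0000 0.0000 -1.0000
    outer loop
      vertex 24.27 8.89 0.00
      vertex 24.27 0.00 0.00
      vertex 0.00 0.00 0.00
    endloop
  endfacet
  facet normal 0.0000 0.0000 -1.0000
    outer loop
      vertex 0.00 8.89 0.00
      vertex 24.27 8.89 0.00
      vertex 0.00 0.00 0.00
    endloop
  endfacet
  facet normal 0.0000 0.0000 1.0000
    outer loop
      vertex 0.00 0.00 16.26
      vertex 24.27 0.00 16.26
      vertex 24.27 8.89 16.26
    endloop
  endfacet
  facet normal 0.0000 0.0000 1.0000
    outer loop
      vertex 0.00 0.00 16.26
      vertex 24.27 8.89 16.26
      vertex 0.00 8.89 16.26
    endloop
  endfacet
  facet normal 0.0000 -1.0000 0.0000
    outer loop
      vertex 0.00 0.00 0.00
      vertex 24.27 0.00 0.00
      vertex 24.27 0.00 16.26
    endloop
  endfacet
  facet normal 0.0000 -1.0000 0.0000
    outer loop
      vertex 0.00 0.00 0.00
      vertex 24.27 0.00 16.26
      vertex 0.00 0.00 16.26
    endloop
  endfacet
  facet normal 0.0000 1.0000 0.0000
    outer loop
      vertex 24.27 8.89 16.26
      vertex 24.27 8.89 0.00
      vertex 0.00 8.89 0.00
    endloop
  endfacet
  facet normal 0.0000 1.0000 0.0000
    outer loop
      vertex 0.00 8.89 16.26
      vertex 24.27 8.89 16.26
      vertex 0.00 8.89 0.00
    endloop
  endfacet
  facet normal -1.0000 0.0000 0.0000
    outer loop
      vertex 0.00 8.89 16.26
      vertex 0.00 8.89 0.00
      vertex 0.00 0.00 0.00
    endloop
  endfacet
  facet normal -1.0000 0.0000 0.0000
    outer loop
      vertex 0.00 0.00 16.26
      vertex 0.00 8.89 16.26
      vertex 0.00 0.00 0.00
    endloop
  endfacet
  facet normal 1.0000 0.0000 0.0000
    outer loop
      vertex 24.27 0.00 0.00
      vertex 24.27 8.89 0.00
      vertex 24.27 8.89 16.26
    endloop
  endfacet
  facet normal 1.0000 0.0000 0.0000
    outer loop
      vertex 24.27 0.00 0.00
      vertex 24.27 8.89 16.26
      vertex 24.27 0.00 16.26
    endloop
  endfacet
endsolid part

The G0 Z moves step by Δz≈2.32 mm. Every layer's G1 loop is the same polygon, so the solid is a straight extrusion of it from z=0 to z≈16.3. Closing with flat bottom and top caps and triangulating gives 12 facets — a rectangular box, roughly 24.3 × 8.89 mm footprint and 16.3 mm tall.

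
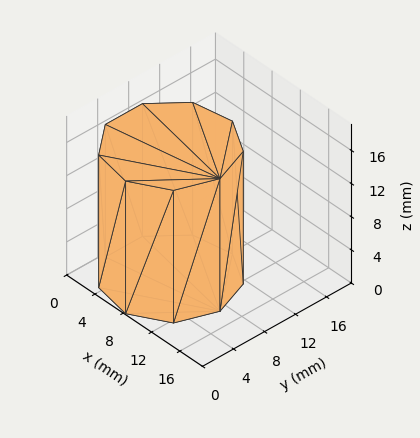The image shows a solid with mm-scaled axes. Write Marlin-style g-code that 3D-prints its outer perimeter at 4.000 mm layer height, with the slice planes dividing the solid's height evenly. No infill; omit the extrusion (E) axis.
Reading the render: the shape is a regular 9-sided prism (a cylinder approximated with 9 flat sides), circumscribed radius ≈ 7 mm, height ≈ 16 mm (dimensions read to the nearest mm from the axis ticks). For the g-code, the solid's height is divided into equal slices at the stated Δz and each level perimeter traced with G1 moves after a G0 lift.

; perimeter-only toolpath
G21 ; units = mm
G90 ; absolute positioning
G28 ; home
; layer 1
G0 Z4.000
G0 X14.000 Y7.000
G1 X12.362 Y11.500
G1 X8.216 Y13.894
G1 X3.500 Y13.062
G1 X0.422 Y9.394
G1 X0.422 Y4.606
G1 X3.500 Y0.938
G1 X8.216 Y0.106
G1 X12.362 Y2.500
G1 X14.000 Y7.000
; layer 2
G0 Z8.000
G0 X14.000 Y7.000
G1 X12.362 Y11.500
G1 X8.216 Y13.894
G1 X3.500 Y13.062
G1 X0.422 Y9.394
G1 X0.422 Y4.606
G1 X3.500 Y0.938
G1 X8.216 Y0.106
G1 X12.362 Y2.500
G1 X14.000 Y7.000
; layer 3
G0 Z12.000
G0 X14.000 Y7.000
G1 X12.362 Y11.500
G1 X8.216 Y13.894
G1 X3.500 Y13.062
G1 X0.422 Y9.394
G1 X0.422 Y4.606
G1 X3.500 Y0.938
G1 X8.216 Y0.106
G1 X12.362 Y2.500
G1 X14.000 Y7.000
; layer 4
G0 Z16.000
G0 X14.000 Y7.000
G1 X12.362 Y11.500
G1 X8.216 Y13.894
G1 X3.500 Y13.062
G1 X0.422 Y9.394
G1 X0.422 Y4.606
G1 X3.500 Y0.938
G1 X8.216 Y0.106
G1 X12.362 Y2.500
G1 X14.000 Y7.000
M2 ; end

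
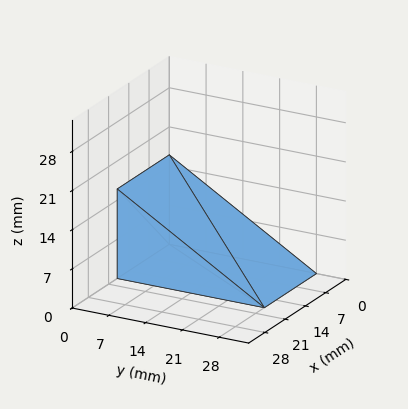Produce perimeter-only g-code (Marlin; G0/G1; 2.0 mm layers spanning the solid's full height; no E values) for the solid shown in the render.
Reading the render: the shape is a wedge (ramp): 18 × 28 mm base, rising to 16 mm along the y=0 edge and sloping linearly to z=0 at y=28 (dimensions read to the nearest mm from the axis ticks). For the g-code, the solid's height is divided into equal slices at the stated Δz and each level perimeter traced with G1 moves after a G0 lift.

; perimeter-only toolpath
G21 ; units = mm
G90 ; absolute positioning
G28 ; home
; layer 1
G0 Z2.0
G0 X0.0 Y0.0
G1 X18.0 Y0.0
G1 X18.0 Y24.5
G1 X0.0 Y24.5
G1 X0.0 Y0.0
; layer 2
G0 Z4.0
G0 X0.0 Y0.0
G1 X18.0 Y0.0
G1 X18.0 Y21.0
G1 X0.0 Y21.0
G1 X0.0 Y0.0
; layer 3
G0 Z6.0
G0 X0.0 Y0.0
G1 X18.0 Y0.0
G1 X18.0 Y17.5
G1 X0.0 Y17.5
G1 X0.0 Y0.0
; layer 4
G0 Z8.0
G0 X0.0 Y0.0
G1 X18.0 Y0.0
G1 X18.0 Y14.0
G1 X0.0 Y14.0
G1 X0.0 Y0.0
; layer 5
G0 Z10.0
G0 X0.0 Y0.0
G1 X18.0 Y0.0
G1 X18.0 Y10.5
G1 X0.0 Y10.5
G1 X0.0 Y0.0
; layer 6
G0 Z12.0
G0 X0.0 Y0.0
G1 X18.0 Y0.0
G1 X18.0 Y7.0
G1 X0.0 Y7.0
G1 X0.0 Y0.0
; layer 7
G0 Z14.0
G0 X0.0 Y0.0
G1 X18.0 Y0.0
G1 X18.0 Y3.5
G1 X0.0 Y3.5
G1 X0.0 Y0.0
M2 ; end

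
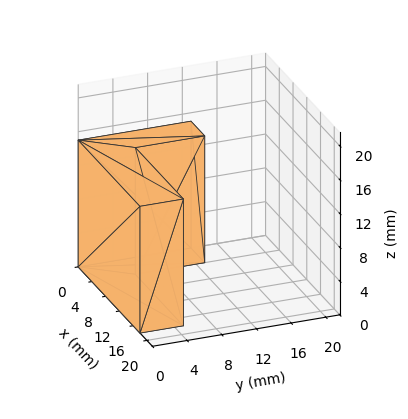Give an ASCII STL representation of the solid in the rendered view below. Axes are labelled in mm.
Reading the render: the shape is an L-shaped prism: outer 18 × 13 mm, arm thicknesses ≈ 5 mm (horizontal) and 4 mm (vertical), extruded 15 mm in z (dimensions read to the nearest mm from the axis ticks). For the STL, each face is triangulated and given an outward normal.

solid part
  facet normal 0.0000 0.0000 -1.0000
    outer loop
      vertex 18.00 5.00 0.00
      vertex 18.00 0.00 0.00
      vertex 0.00 0.00 0.00
    endloop
  endfacet
  facet normal 0.0000 0.0000 -1.0000
    outer loop
      vertex 4.00 5.00 0.00
      vertex 18.00 5.00 0.00
      vertex 0.00 0.00 0.00
    endloop
  endfacet
  facet normal 0.0000 0.0000 -1.0000
    outer loop
      vertex 4.00 13.00 0.00
      vertex 4.00 5.00 0.00
      vertex 0.00 0.00 0.00
    endloop
  endfacet
  facet normal 0.0000 0.0000 -1.0000
    outer loop
      vertex 0.00 13.00 0.00
      vertex 4.00 13.00 0.00
      vertex 0.00 0.00 0.00
    endloop
  endfacet
  facet normal 0.0000 0.0000 1.0000
    outer loop
      vertex 0.00 0.00 15.00
      vertex 18.00 0.00 15.00
      vertex 18.00 5.00 15.00
    endloop
  endfacet
  facet normal 0.0000 0.0000 1.0000
    outer loop
      vertex 0.00 0.00 15.00
      vertex 18.00 5.00 15.00
      vertex 4.00 5.00 15.00
    endloop
  endfacet
  facet normal 0.0000 0.0000 1.0000
    outer loop
      vertex 0.00 0.00 15.00
      vertex 4.00 5.00 15.00
      vertex 4.00 13.00 15.00
    endloop
  endfacet
  facet normal 0.0000 0.0000 1.0000
    outer loop
      vertex 0.00 0.00 15.00
      vertex 4.00 13.00 15.00
      vertex 0.00 13.00 15.00
    endloop
  endfacet
  facet normal 0.0000 -1.0000 0.0000
    outer loop
      vertex 0.00 0.00 0.00
      vertex 18.00 0.00 0.00
      vertex 18.00 0.00 15.00
    endloop
  endfacet
  facet normal 0.0000 -1.0000 0.0000
    outer loop
      vertex 0.00 0.00 0.00
      vertex 18.00 0.00 15.00
      vertex 0.00 0.00 15.00
    endloop
  endfacet
  facet normal 1.0000 0.0000 0.0000
    outer loop
      vertex 18.00 0.00 0.00
      vertex 18.00 5.00 0.00
      vertex 18.00 5.00 15.00
    endloop
  endfacet
  facet normal 1.0000 0.0000 0.0000
    outer loop
      vertex 18.00 0.00 0.00
      vertex 18.00 5.00 15.00
      vertex 18.00 0.00 15.00
    endloop
  endfacet
  facet normal 0.0000 1.0000 0.0000
    outer loop
      vertex 18.00 5.00 0.00
      vertex 4.00 5.00 0.00
      vertex 4.00 5.00 15.00
    endloop
  endfacet
  facet normal 0.0000 1.0000 0.0000
    outer loop
      vertex 18.00 5.00 0.00
      vertex 4.00 5.00 15.00
      vertex 18.00 5.00 15.00
    endloop
  endfacet
  facet normal 1.0000 0.0000 0.0000
    outer loop
      vertex 4.00 5.00 0.00
      vertex 4.00 13.00 0.00
      vertex 4.00 13.00 15.00
    endloop
  endfacet
  facet normal 1.0000 0.0000 0.0000
    outer loop
      vertex 4.00 5.00 0.00
      vertex 4.00 13.00 15.00
      vertex 4.00 5.00 15.00
    endloop
  endfacet
  facet normal 0.0000 1.0000 0.0000
    outer loop
      vertex 4.00 13.00 0.00
      vertex 0.00 13.00 0.00
      vertex 0.00 13.00 15.00
    endloop
  endfacet
  facet normal 0.0000 1.0000 0.0000
    outer loop
      vertex 4.00 13.00 0.00
      vertex 0.00 13.00 15.00
      vertex 4.00 13.00 15.00
    endloop
  endfacet
  facet normal -1.0000 0.0000 0.0000
    outer loop
      vertex 0.00 13.00 0.00
      vertex 0.00 0.00 0.00
      vertex 0.00 0.00 15.00
    endloop
  endfacet
  facet normal -1.0000 0.0000 0.0000
    outer loop
      vertex 0.00 13.00 0.00
      vertex 0.00 0.00 15.00
      vertex 0.00 13.00 15.00
    endloop
  endfacet
endsolid part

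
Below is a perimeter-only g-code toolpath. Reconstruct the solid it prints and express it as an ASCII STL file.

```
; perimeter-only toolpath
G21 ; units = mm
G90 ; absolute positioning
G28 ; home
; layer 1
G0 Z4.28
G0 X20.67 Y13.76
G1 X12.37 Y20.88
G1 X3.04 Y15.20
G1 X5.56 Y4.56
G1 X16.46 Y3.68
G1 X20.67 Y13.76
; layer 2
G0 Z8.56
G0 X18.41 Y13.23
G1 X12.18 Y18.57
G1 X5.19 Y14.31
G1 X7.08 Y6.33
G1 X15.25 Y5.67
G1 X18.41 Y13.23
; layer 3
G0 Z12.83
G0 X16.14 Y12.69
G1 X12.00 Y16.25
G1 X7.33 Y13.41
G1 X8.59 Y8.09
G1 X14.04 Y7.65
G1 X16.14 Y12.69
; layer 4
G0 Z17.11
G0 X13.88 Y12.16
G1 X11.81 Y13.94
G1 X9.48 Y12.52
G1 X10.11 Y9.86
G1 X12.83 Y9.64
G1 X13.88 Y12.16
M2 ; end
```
solid part
  facet normal 0.0000 0.0000 -1.0000
    outer loop
      vertex 0.90 16.10 0.00
      vertex 12.56 23.20 0.00
      vertex 22.93 14.30 0.00
    endloop
  endfacet
  facet normal 0.0000 0.0000 -1.0000
    outer loop
      vertex 4.05 2.80 0.00
      vertex 0.90 16.10 0.00
      vertex 22.93 14.30 0.00
    endloop
  endfacet
  facet normal 0.0000 0.0000 -1.0000
    outer loop
      vertex 17.67 1.70 0.00
      vertex 4.05 2.80 0.00
      vertex 22.93 14.30 0.00
    endloop
  endfacet
  facet normal 0.5962 0.6947 0.4023
    outer loop
      vertex 22.93 14.30 0.00
      vertex 12.56 23.20 0.00
      vertex 11.62 11.62 21.39
    endloop
  endfacet
  facet normal -0.4761 0.7819 0.4024
    outer loop
      vertex 12.56 23.20 0.00
      vertex 0.90 16.10 0.00
      vertex 11.62 11.62 21.39
    endloop
  endfacet
  facet normal -0.8909 -0.2110 0.4023
    outer loop
      vertex 0.90 16.10 0.00
      vertex 4.05 2.80 0.00
      vertex 11.62 11.62 21.39
    endloop
  endfacet
  facet normal -0.0737 -0.9125 0.4024
    outer loop
      vertex 4.05 2.80 0.00
      vertex 17.67 1.70 0.00
      vertex 11.62 11.62 21.39
    endloop
  endfacet
  facet normal 0.8448 -0.3527 0.4025
    outer loop
      vertex 17.67 1.70 0.00
      vertex 22.93 14.30 0.00
      vertex 11.62 11.62 21.39
    endloop
  endfacet
endsolid part

The G0 Z moves step by Δz≈4.28 mm. The G1 loops shrink linearly with z, so the solid tapers from its base footprint up to z≈21.4. Closing with a flat bottom cap and the tapered top and triangulating gives 8 facets — a regular 5-sided pyramid, base circumscribed radius ≈ 11.6 mm, apex at z ≈ 21.4 mm.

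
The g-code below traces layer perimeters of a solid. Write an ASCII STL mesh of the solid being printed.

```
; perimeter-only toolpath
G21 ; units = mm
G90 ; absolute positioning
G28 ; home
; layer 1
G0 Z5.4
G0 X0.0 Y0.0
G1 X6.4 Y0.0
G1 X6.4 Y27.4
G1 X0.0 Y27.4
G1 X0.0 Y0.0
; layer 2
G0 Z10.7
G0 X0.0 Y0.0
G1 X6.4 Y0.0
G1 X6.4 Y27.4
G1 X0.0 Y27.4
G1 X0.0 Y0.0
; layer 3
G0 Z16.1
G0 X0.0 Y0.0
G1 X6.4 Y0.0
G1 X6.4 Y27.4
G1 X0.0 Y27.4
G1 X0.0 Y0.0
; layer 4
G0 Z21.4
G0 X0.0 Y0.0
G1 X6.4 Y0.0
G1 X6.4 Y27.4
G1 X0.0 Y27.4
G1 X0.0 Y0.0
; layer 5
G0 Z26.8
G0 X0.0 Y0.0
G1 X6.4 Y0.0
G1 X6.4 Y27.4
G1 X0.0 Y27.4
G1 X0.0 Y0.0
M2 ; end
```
solid part
  facet normal 0.0000 0.0000 -1.0000
    outer loop
      vertex 6.4 27.4 0.0
      vertex 6.4 0.0 0.0
      vertex 0.0 0.0 0.0
    endloop
  endfacet
  facet normal 0.0000 0.0000 -1.0000
    outer loop
      vertex 0.0 27.4 0.0
      vertex 6.4 27.4 0.0
      vertex 0.0 0.0 0.0
    endloop
  endfacet
  facet normal 0.0000 0.0000 1.0000
    outer loop
      vertex 0.0 0.0 26.8
      vertex 6.4 0.0 26.8
      vertex 6.4 27.4 26.8
    endloop
  endfacet
  facet normal 0.0000 0.0000 1.0000
    outer loop
      vertex 0.0 0.0 26.8
      vertex 6.4 27.4 26.8
      vertex 0.0 27.4 26.8
    endloop
  endfacet
  facet normal 0.0000 -1.0000 0.0000
    outer loop
      vertex 0.0 0.0 0.0
      vertex 6.4 0.0 0.0
      vertex 6.4 0.0 26.8
    endloop
  endfacet
  facet normal 0.0000 -1.0000 0.0000
    outer loop
      vertex 0.0 0.0 0.0
      vertex 6.4 0.0 26.8
      vertex 0.0 0.0 26.8
    endloop
  endfacet
  facet normal 0.0000 1.0000 0.0000
    outer loop
      vertex 6.4 27.4 26.8
      vertex 6.4 27.4 0.0
      vertex 0.0 27.4 0.0
    endloop
  endfacet
  facet normal 0.0000 1.0000 0.0000
    outer loop
      vertex 0.0 27.4 26.8
      vertex 6.4 27.4 26.8
      vertex 0.0 27.4 0.0
    endloop
  endfacet
  facet normal -1.0000 0.0000 0.0000
    outer loop
      vertex 0.0 27.4 26.8
      vertex 0.0 27.4 0.0
      vertex 0.0 0.0 0.0
    endloop
  endfacet
  facet normal -1.0000 0.0000 0.0000
    outer loop
      vertex 0.0 0.0 26.8
      vertex 0.0 27.4 26.8
      vertex 0.0 0.0 0.0
    endloop
  endfacet
  facet normal 1.0000 0.0000 0.0000
    outer loop
      vertex 6.4 0.0 0.0
      vertex 6.4 27.4 0.0
      vertex 6.4 27.4 26.8
    endloop
  endfacet
  facet normal 1.0000 0.0000 0.0000
    outer loop
      vertex 6.4 0.0 0.0
      vertex 6.4 27.4 26.8
      vertex 6.4 0.0 26.8
    endloop
  endfacet
endsolid part

The G0 Z moves step by Δz≈5.4 mm. Every layer's G1 loop is the same polygon, so the solid is a straight extrusion of it from z=0 to z≈26.8. Closing with flat bottom and top caps and triangulating gives 12 facets — a rectangular box, roughly 6.4 × 27.4 mm footprint and 26.8 mm tall.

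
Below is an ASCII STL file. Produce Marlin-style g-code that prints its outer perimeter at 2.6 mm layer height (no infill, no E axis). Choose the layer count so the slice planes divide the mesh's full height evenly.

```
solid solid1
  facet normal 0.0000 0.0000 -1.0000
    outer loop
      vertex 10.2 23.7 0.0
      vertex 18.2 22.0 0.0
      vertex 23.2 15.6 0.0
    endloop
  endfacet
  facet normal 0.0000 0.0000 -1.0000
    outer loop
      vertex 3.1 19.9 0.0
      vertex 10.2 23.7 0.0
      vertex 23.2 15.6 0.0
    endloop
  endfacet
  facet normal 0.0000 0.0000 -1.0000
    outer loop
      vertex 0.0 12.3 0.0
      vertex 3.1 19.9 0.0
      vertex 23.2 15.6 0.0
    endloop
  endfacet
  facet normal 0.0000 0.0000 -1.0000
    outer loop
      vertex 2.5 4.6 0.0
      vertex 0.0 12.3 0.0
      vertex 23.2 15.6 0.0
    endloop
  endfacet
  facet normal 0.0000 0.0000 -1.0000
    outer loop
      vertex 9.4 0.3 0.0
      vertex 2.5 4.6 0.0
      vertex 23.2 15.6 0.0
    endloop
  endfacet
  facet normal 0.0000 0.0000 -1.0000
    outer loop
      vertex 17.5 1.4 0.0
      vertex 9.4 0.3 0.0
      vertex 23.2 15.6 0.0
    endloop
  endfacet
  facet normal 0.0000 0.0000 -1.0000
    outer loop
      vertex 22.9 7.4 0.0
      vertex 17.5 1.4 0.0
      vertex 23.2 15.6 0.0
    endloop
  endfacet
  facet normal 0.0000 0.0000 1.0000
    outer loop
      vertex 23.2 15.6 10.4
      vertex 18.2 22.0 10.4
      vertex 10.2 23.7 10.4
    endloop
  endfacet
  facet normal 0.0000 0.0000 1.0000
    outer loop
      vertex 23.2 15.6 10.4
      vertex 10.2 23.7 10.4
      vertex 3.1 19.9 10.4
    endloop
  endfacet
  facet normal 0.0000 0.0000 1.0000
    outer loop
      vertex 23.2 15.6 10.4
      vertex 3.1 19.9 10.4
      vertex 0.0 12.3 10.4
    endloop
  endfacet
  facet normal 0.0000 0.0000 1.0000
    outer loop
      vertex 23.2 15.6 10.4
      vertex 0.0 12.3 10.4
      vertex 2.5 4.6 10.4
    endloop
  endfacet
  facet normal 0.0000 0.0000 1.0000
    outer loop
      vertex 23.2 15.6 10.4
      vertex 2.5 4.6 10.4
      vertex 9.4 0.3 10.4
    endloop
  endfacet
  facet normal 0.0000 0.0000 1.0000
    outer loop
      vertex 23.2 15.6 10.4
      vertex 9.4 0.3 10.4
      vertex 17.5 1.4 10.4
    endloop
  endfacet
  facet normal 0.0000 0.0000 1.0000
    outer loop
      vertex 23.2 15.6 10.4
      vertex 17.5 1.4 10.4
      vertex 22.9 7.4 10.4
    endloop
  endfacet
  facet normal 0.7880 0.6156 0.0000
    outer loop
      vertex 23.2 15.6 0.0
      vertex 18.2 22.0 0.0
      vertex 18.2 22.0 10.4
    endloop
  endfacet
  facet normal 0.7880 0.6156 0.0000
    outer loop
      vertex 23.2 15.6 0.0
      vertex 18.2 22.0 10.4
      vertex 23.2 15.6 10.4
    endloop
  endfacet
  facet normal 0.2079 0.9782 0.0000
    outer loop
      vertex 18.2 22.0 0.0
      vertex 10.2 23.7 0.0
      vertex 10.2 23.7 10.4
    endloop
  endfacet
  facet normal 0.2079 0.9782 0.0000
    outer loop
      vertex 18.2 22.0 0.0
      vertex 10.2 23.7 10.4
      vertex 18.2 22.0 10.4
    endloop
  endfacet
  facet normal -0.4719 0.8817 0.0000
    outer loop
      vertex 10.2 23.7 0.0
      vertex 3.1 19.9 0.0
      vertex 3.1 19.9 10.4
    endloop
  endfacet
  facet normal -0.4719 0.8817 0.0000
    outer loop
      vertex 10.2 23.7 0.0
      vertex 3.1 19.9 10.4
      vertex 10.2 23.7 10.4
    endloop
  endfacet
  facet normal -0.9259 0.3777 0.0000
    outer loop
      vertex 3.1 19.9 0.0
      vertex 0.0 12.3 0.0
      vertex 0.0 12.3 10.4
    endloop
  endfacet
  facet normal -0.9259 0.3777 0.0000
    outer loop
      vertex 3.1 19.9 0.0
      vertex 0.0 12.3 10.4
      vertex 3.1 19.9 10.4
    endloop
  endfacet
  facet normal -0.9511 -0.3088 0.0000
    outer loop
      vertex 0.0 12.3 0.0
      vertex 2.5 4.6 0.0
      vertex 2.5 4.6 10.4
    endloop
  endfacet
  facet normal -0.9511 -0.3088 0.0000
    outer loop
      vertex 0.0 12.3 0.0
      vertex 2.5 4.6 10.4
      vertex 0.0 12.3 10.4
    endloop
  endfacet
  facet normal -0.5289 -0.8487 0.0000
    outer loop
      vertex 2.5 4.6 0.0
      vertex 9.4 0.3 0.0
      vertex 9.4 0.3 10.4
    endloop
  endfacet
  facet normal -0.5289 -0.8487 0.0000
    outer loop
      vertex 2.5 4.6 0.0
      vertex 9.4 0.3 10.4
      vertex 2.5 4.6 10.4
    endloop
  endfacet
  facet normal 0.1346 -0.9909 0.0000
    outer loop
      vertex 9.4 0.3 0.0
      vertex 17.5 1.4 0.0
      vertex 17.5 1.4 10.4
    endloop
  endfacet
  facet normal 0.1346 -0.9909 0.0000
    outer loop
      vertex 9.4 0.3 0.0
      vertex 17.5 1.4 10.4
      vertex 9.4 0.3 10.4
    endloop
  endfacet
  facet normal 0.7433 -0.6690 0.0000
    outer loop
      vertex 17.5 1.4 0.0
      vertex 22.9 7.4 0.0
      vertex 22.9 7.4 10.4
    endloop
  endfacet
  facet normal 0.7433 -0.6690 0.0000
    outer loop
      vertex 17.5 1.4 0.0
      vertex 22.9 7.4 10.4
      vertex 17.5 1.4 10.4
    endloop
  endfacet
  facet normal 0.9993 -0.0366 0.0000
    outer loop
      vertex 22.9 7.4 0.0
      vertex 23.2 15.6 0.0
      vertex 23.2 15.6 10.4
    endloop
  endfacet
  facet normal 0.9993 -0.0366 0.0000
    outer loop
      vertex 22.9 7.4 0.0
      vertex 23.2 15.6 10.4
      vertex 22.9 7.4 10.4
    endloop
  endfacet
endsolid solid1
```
; perimeter-only toolpath
G21 ; units = mm
G90 ; absolute positioning
G28 ; home
; layer 1
G0 Z2.6
G0 X23.2 Y15.6
G1 X18.2 Y22.0
G1 X10.2 Y23.7
G1 X3.1 Y19.9
G1 X0.0 Y12.3
G1 X2.5 Y4.6
G1 X9.4 Y0.3
G1 X17.5 Y1.4
G1 X22.9 Y7.4
G1 X23.2 Y15.6
; layer 2
G0 Z5.2
G0 X23.2 Y15.6
G1 X18.2 Y22.0
G1 X10.2 Y23.7
G1 X3.1 Y19.9
G1 X0.0 Y12.3
G1 X2.5 Y4.6
G1 X9.4 Y0.3
G1 X17.5 Y1.4
G1 X22.9 Y7.4
G1 X23.2 Y15.6
; layer 3
G0 Z7.8
G0 X23.2 Y15.6
G1 X18.2 Y22.0
G1 X10.2 Y23.7
G1 X3.1 Y19.9
G1 X0.0 Y12.3
G1 X2.5 Y4.6
G1 X9.4 Y0.3
G1 X17.5 Y1.4
G1 X22.9 Y7.4
G1 X23.2 Y15.6
; layer 4
G0 Z10.4
G0 X23.2 Y15.6
G1 X18.2 Y22.0
G1 X10.2 Y23.7
G1 X3.1 Y19.9
G1 X0.0 Y12.3
G1 X2.5 Y4.6
G1 X9.4 Y0.3
G1 X17.5 Y1.4
G1 X22.9 Y7.4
G1 X23.2 Y15.6
M2 ; end

The solid is a regular 9-sided prism (a cylinder approximated with 9 flat sides), circumscribed radius ≈ 11.9 mm, height ≈ 10.4 mm. Slicing at Δz = 2.6 mm — 4 equal slices spanning the solid's height, so layer i sits at z = i·h/4 — gives 4 non-empty perimeters. Each is a 9-segment closed polygon; G0 lifts to the layer z and rapids to the start vertex, then G1 traces the edges.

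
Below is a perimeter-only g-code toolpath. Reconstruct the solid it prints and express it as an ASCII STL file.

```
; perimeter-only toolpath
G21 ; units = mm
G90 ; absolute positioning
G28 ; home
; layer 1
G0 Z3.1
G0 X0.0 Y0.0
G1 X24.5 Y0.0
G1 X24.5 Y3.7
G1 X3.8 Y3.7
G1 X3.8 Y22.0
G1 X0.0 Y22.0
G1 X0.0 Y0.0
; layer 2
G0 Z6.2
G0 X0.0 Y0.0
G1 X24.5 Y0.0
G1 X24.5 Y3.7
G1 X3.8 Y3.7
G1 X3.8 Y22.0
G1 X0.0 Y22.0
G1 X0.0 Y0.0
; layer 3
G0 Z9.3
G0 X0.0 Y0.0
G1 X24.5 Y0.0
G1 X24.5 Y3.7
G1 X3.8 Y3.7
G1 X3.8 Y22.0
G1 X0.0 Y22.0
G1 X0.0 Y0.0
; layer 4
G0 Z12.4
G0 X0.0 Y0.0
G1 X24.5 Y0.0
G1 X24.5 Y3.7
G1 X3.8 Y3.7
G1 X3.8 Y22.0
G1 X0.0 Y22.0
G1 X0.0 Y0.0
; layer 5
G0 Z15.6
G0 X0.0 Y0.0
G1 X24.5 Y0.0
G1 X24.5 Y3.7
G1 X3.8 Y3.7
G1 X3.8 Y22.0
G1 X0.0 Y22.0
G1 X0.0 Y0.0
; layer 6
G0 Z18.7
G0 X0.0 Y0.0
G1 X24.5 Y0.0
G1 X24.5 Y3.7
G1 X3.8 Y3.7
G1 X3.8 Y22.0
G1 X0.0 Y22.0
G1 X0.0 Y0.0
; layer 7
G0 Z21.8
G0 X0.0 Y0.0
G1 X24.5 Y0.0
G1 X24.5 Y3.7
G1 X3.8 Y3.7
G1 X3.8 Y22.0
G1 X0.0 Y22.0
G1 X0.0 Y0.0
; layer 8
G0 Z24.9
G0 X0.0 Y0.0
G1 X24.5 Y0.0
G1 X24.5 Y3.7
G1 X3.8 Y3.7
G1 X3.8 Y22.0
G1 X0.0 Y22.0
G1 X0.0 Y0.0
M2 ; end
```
solid part
  facet normal 0.0000 0.0000 -1.0000
    outer loop
      vertex 24.5 3.7 0.0
      vertex 24.5 0.0 0.0
      vertex 0.0 0.0 0.0
    endloop
  endfacet
  facet normal 0.0000 0.0000 -1.0000
    outer loop
      vertex 3.8 3.7 0.0
      vertex 24.5 3.7 0.0
      vertex 0.0 0.0 0.0
    endloop
  endfacet
  facet normal 0.0000 0.0000 -1.0000
    outer loop
      vertex 3.8 22.0 0.0
      vertex 3.8 3.7 0.0
      vertex 0.0 0.0 0.0
    endloop
  endfacet
  facet normal 0.0000 0.0000 -1.0000
    outer loop
      vertex 0.0 22.0 0.0
      vertex 3.8 22.0 0.0
      vertex 0.0 0.0 0.0
    endloop
  endfacet
  facet normal 0.0000 0.0000 1.0000
    outer loop
      vertex 0.0 0.0 24.9
      vertex 24.5 0.0 24.9
      vertex 24.5 3.7 24.9
    endloop
  endfacet
  facet normal 0.0000 0.0000 1.0000
    outer loop
      vertex 0.0 0.0 24.9
      vertex 24.5 3.7 24.9
      vertex 3.8 3.7 24.9
    endloop
  endfacet
  facet normal 0.0000 0.0000 1.0000
    outer loop
      vertex 0.0 0.0 24.9
      vertex 3.8 3.7 24.9
      vertex 3.8 22.0 24.9
    endloop
  endfacet
  facet normal 0.0000 0.0000 1.0000
    outer loop
      vertex 0.0 0.0 24.9
      vertex 3.8 22.0 24.9
      vertex 0.0 22.0 24.9
    endloop
  endfacet
  facet normal 0.0000 -1.0000 0.0000
    outer loop
      vertex 0.0 0.0 0.0
      vertex 24.5 0.0 0.0
      vertex 24.5 0.0 24.9
    endloop
  endfacet
  facet normal 0.0000 -1.0000 0.0000
    outer loop
      vertex 0.0 0.0 0.0
      vertex 24.5 0.0 24.9
      vertex 0.0 0.0 24.9
    endloop
  endfacet
  facet normal 1.0000 0.0000 0.0000
    outer loop
      vertex 24.5 0.0 0.0
      vertex 24.5 3.7 0.0
      vertex 24.5 3.7 24.9
    endloop
  endfacet
  facet normal 1.0000 0.0000 0.0000
    outer loop
      vertex 24.5 0.0 0.0
      vertex 24.5 3.7 24.9
      vertex 24.5 0.0 24.9
    endloop
  endfacet
  facet normal 0.0000 1.0000 0.0000
    outer loop
      vertex 24.5 3.7 0.0
      vertex 3.8 3.7 0.0
      vertex 3.8 3.7 24.9
    endloop
  endfacet
  facet normal 0.0000 1.0000 0.0000
    outer loop
      vertex 24.5 3.7 0.0
      vertex 3.8 3.7 24.9
      vertex 24.5 3.7 24.9
    endloop
  endfacet
  facet normal 1.0000 0.0000 0.0000
    outer loop
      vertex 3.8 3.7 0.0
      vertex 3.8 22.0 0.0
      vertex 3.8 22.0 24.9
    endloop
  endfacet
  facet normal 1.0000 0.0000 0.0000
    outer loop
      vertex 3.8 3.7 0.0
      vertex 3.8 22.0 24.9
      vertex 3.8 3.7 24.9
    endloop
  endfacet
  facet normal 0.0000 1.0000 0.0000
    outer loop
      vertex 3.8 22.0 0.0
      vertex 0.0 22.0 0.0
      vertex 0.0 22.0 24.9
    endloop
  endfacet
  facet normal 0.0000 1.0000 0.0000
    outer loop
      vertex 3.8 22.0 0.0
      vertex 0.0 22.0 24.9
      vertex 3.8 22.0 24.9
    endloop
  endfacet
  facet normal -1.0000 0.0000 0.0000
    outer loop
      vertex 0.0 22.0 0.0
      vertex 0.0 0.0 0.0
      vertex 0.0 0.0 24.9
    endloop
  endfacet
  facet normal -1.0000 0.0000 0.0000
    outer loop
      vertex 0.0 22.0 0.0
      vertex 0.0 0.0 24.9
      vertex 0.0 22.0 24.9
    endloop
  endfacet
endsolid part

The G0 Z moves step by Δz≈3.1 mm. Every layer's G1 loop is the same polygon, so the solid is a straight extrusion of it from z=0 to z≈24.9. Closing with flat bottom and top caps and triangulating gives 20 facets — an L-shaped prism: outer 24.5 × 22 mm, arm thicknesses ≈ 3.7 mm (horizontal) and 3.8 mm (vertical), extruded 24.9 mm in z.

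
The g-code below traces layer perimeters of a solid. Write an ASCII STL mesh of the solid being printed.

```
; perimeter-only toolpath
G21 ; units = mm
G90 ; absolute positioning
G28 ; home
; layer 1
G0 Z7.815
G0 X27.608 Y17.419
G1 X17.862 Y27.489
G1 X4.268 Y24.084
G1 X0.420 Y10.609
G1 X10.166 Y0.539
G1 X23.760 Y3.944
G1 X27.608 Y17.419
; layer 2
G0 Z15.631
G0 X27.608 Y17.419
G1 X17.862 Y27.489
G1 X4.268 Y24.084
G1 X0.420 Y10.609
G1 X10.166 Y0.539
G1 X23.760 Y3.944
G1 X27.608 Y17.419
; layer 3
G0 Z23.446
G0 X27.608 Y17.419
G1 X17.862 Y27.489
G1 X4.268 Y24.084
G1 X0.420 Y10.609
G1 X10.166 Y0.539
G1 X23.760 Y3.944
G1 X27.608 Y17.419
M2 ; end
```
solid part
  facet normal 0.0000 0.0000 -1.0000
    outer loop
      vertex 4.268 24.084 0.000
      vertex 17.862 27.489 0.000
      vertex 27.608 17.419 0.000
    endloop
  endfacet
  facet normal 0.0000 0.0000 -1.0000
    outer loop
      vertex 0.420 10.609 0.000
      vertex 4.268 24.084 0.000
      vertex 27.608 17.419 0.000
    endloop
  endfacet
  facet normal 0.0000 0.0000 -1.0000
    outer loop
      vertex 10.166 0.539 0.000
      vertex 0.420 10.609 0.000
      vertex 27.608 17.419 0.000
    endloop
  endfacet
  facet normal 0.0000 0.0000 -1.0000
    outer loop
      vertex 23.760 3.944 0.000
      vertex 10.166 0.539 0.000
      vertex 27.608 17.419 0.000
    endloop
  endfacet
  facet normal 0.0000 0.0000 1.0000
    outer loop
      vertex 27.608 17.419 23.446
      vertex 17.862 27.489 23.446
      vertex 4.268 24.084 23.446
    endloop
  endfacet
  facet normal 0.0000 0.0000 1.0000
    outer loop
      vertex 27.608 17.419 23.446
      vertex 4.268 24.084 23.446
      vertex 0.420 10.609 23.446
    endloop
  endfacet
  facet normal 0.0000 0.0000 1.0000
    outer loop
      vertex 27.608 17.419 23.446
      vertex 0.420 10.609 23.446
      vertex 10.166 0.539 23.446
    endloop
  endfacet
  facet normal 0.0000 0.0000 1.0000
    outer loop
      vertex 27.608 17.419 23.446
      vertex 10.166 0.539 23.446
      vertex 23.760 3.944 23.446
    endloop
  endfacet
  facet normal 0.7186 0.6955 0.0000
    outer loop
      vertex 27.608 17.419 0.000
      vertex 17.862 27.489 0.000
      vertex 17.862 27.489 23.446
    endloop
  endfacet
  facet normal 0.7186 0.6955 0.0000
    outer loop
      vertex 27.608 17.419 0.000
      vertex 17.862 27.489 23.446
      vertex 27.608 17.419 23.446
    endloop
  endfacet
  facet normal -0.2430 0.9700 0.0000
    outer loop
      vertex 17.862 27.489 0.000
      vertex 4.268 24.084 0.000
      vertex 4.268 24.084 23.446
    endloop
  endfacet
  facet normal -0.2430 0.9700 0.0000
    outer loop
      vertex 17.862 27.489 0.000
      vertex 4.268 24.084 23.446
      vertex 17.862 27.489 23.446
    endloop
  endfacet
  facet normal -0.9616 0.2746 0.0000
    outer loop
      vertex 4.268 24.084 0.000
      vertex 0.420 10.609 0.000
      vertex 0.420 10.609 23.446
    endloop
  endfacet
  facet normal -0.9616 0.2746 0.0000
    outer loop
      vertex 4.268 24.084 0.000
      vertex 0.420 10.609 23.446
      vertex 4.268 24.084 23.446
    endloop
  endfacet
  facet normal -0.7186 -0.6955 0.0000
    outer loop
      vertex 0.420 10.609 0.000
      vertex 10.166 0.539 0.000
      vertex 10.166 0.539 23.446
    endloop
  endfacet
  facet normal -0.7186 -0.6955 0.0000
    outer loop
      vertex 0.420 10.609 0.000
      vertex 10.166 0.539 23.446
      vertex 0.420 10.609 23.446
    endloop
  endfacet
  facet normal 0.2430 -0.9700 0.0000
    outer loop
      vertex 10.166 0.539 0.000
      vertex 23.760 3.944 0.000
      vertex 23.760 3.944 23.446
    endloop
  endfacet
  facet normal 0.2430 -0.9700 0.0000
    outer loop
      vertex 10.166 0.539 0.000
      vertex 23.760 3.944 23.446
      vertex 10.166 0.539 23.446
    endloop
  endfacet
  facet normal 0.9616 -0.2746 0.0000
    outer loop
      vertex 23.760 3.944 0.000
      vertex 27.608 17.419 0.000
      vertex 27.608 17.419 23.446
    endloop
  endfacet
  facet normal 0.9616 -0.2746 0.0000
    outer loop
      vertex 23.760 3.944 0.000
      vertex 27.608 17.419 23.446
      vertex 23.760 3.944 23.446
    endloop
  endfacet
endsolid part

The G0 Z moves step by Δz≈7.815 mm. Every layer's G1 loop is the same polygon, so the solid is a straight extrusion of it from z=0 to z≈23.4. Closing with flat bottom and top caps and triangulating gives 20 facets — a regular 6-sided prism (a cylinder approximated with 6 flat sides), circumscribed radius ≈ 14 mm, height ≈ 23.4 mm.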